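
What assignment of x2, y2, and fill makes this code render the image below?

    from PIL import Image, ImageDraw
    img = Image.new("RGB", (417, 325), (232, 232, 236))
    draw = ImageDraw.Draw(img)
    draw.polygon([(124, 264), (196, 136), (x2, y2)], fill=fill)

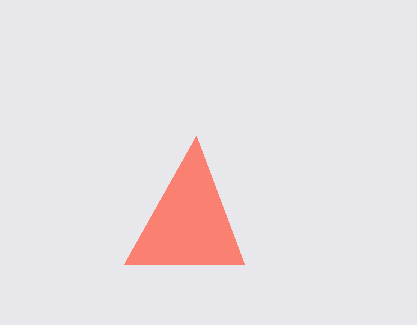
x2 = 244
y2 = 264
fill = 'salmon'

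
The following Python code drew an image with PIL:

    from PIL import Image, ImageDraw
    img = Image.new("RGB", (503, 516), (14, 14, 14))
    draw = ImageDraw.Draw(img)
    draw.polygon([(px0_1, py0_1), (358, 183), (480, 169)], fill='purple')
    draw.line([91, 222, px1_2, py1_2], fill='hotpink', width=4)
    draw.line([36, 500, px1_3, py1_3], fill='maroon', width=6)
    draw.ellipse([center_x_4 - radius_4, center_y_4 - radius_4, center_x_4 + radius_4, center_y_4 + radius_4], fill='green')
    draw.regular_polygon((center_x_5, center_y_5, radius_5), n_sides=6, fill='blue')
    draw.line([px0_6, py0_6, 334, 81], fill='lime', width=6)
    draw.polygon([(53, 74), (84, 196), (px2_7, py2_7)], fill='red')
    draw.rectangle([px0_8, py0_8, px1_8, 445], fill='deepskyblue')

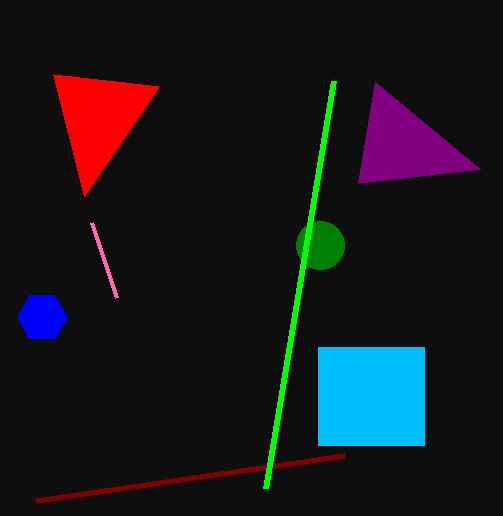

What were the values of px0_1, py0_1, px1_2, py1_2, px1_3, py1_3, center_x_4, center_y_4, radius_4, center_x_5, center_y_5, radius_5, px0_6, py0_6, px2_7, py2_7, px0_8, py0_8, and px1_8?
px0_1 = 375, py0_1 = 82, px1_2 = 116, py1_2 = 297, px1_3 = 344, py1_3 = 455, center_x_4 = 320, center_y_4 = 245, radius_4 = 24, center_x_5 = 42, center_y_5 = 317, radius_5 = 25, px0_6 = 266, py0_6 = 488, px2_7 = 159, py2_7 = 86, px0_8 = 318, py0_8 = 347, px1_8 = 424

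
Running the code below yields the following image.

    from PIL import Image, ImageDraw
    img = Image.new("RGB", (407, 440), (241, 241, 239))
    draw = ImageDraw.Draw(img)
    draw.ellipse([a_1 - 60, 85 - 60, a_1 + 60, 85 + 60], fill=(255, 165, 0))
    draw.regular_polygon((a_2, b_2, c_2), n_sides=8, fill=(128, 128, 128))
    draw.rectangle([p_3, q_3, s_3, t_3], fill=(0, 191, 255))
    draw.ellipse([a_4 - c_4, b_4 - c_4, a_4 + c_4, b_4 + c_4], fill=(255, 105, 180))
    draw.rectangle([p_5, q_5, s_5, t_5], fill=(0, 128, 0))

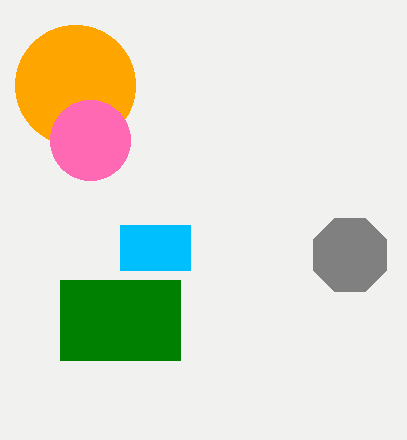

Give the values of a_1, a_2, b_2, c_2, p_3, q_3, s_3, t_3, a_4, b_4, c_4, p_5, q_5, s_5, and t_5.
a_1 = 75, a_2 = 350, b_2 = 255, c_2 = 40, p_3 = 120, q_3 = 225, s_3 = 190, t_3 = 270, a_4 = 90, b_4 = 140, c_4 = 40, p_5 = 60, q_5 = 280, s_5 = 180, t_5 = 360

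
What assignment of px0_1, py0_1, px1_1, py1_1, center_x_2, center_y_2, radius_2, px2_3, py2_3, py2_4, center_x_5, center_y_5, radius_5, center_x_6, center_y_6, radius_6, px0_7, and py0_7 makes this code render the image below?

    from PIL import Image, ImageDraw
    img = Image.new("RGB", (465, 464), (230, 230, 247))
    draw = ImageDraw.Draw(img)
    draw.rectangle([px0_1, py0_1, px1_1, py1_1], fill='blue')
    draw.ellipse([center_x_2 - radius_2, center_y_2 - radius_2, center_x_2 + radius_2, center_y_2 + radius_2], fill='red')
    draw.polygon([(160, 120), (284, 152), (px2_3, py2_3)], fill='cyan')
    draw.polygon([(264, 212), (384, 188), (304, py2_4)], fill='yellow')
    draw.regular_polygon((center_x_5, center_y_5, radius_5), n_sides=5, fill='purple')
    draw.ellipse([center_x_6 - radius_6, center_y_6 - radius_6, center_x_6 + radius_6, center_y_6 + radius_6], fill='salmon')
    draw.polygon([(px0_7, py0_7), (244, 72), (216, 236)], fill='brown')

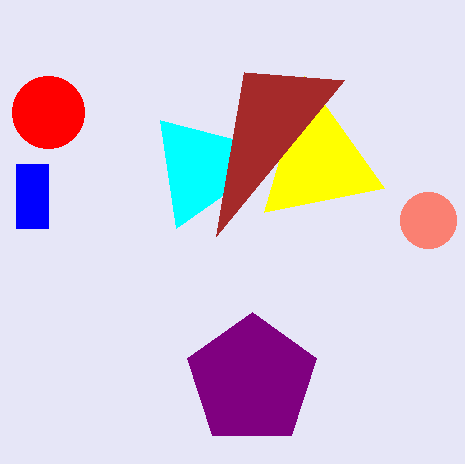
px0_1 = 16; py0_1 = 164; px1_1 = 48; py1_1 = 228; center_x_2 = 48; center_y_2 = 112; radius_2 = 36; px2_3 = 176; py2_3 = 228; py2_4 = 76; center_x_5 = 252; center_y_5 = 380; radius_5 = 68; center_x_6 = 428; center_y_6 = 220; radius_6 = 28; px0_7 = 344; py0_7 = 80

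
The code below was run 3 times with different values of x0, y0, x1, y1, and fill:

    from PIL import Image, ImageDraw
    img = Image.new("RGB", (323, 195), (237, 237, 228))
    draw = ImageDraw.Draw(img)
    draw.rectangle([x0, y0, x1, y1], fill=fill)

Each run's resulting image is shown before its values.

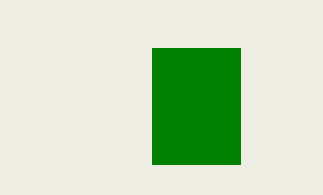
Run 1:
x0 = 152
y0 = 48
x1 = 240
y1 = 164
fill = 'green'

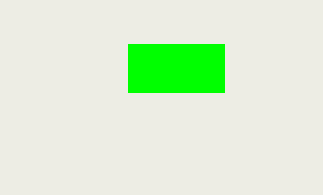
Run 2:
x0 = 128
y0 = 44
x1 = 224
y1 = 92
fill = 'lime'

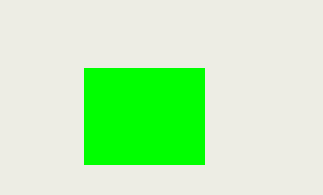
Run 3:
x0 = 84
y0 = 68
x1 = 204
y1 = 164
fill = 'lime'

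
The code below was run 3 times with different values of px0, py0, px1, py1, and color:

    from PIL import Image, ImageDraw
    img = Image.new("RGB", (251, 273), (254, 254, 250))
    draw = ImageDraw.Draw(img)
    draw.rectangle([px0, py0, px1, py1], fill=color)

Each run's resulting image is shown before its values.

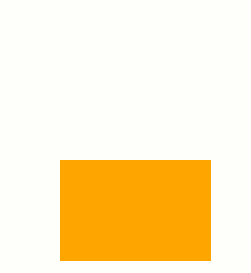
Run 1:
px0 = 60
py0 = 160
px1 = 210
py1 = 260
color = 'orange'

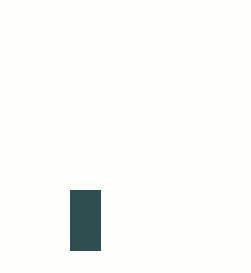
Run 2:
px0 = 70, py0 = 190, px1 = 100, py1 = 250, color = 'darkslategray'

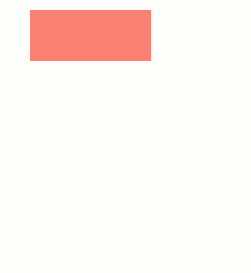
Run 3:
px0 = 30
py0 = 10
px1 = 150
py1 = 60
color = 'salmon'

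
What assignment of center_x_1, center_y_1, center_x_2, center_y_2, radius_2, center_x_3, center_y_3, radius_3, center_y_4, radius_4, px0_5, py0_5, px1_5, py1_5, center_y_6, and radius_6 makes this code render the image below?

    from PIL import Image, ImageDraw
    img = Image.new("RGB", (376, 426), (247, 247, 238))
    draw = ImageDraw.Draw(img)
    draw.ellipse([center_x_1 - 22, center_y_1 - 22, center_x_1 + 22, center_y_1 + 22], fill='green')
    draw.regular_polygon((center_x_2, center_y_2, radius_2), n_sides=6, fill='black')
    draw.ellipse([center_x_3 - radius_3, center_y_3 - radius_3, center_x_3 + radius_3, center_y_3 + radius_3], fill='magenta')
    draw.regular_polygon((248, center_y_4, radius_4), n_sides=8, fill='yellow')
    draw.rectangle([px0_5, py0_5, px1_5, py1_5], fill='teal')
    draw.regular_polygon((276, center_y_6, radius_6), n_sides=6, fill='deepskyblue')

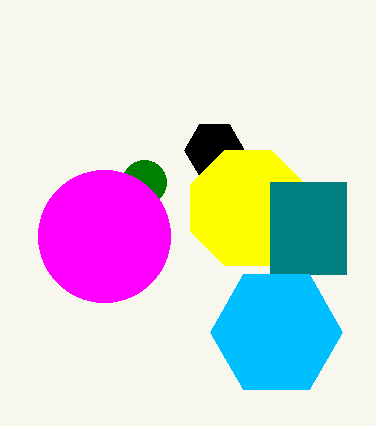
center_x_1 = 144; center_y_1 = 182; center_x_2 = 214; center_y_2 = 150; radius_2 = 30; center_x_3 = 104; center_y_3 = 236; radius_3 = 66; center_y_4 = 208; radius_4 = 62; px0_5 = 270; py0_5 = 182; px1_5 = 346; py1_5 = 274; center_y_6 = 332; radius_6 = 66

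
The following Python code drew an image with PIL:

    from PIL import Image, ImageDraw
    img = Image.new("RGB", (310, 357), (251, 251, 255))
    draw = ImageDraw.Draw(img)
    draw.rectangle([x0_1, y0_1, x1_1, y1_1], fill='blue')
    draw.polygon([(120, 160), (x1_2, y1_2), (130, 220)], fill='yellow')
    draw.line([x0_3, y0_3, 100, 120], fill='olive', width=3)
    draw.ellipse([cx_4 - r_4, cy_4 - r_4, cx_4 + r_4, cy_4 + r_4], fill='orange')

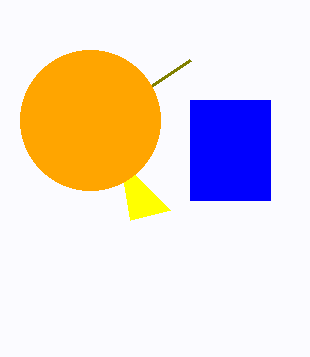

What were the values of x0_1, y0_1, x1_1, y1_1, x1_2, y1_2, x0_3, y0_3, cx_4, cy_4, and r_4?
x0_1 = 190; y0_1 = 100; x1_1 = 270; y1_1 = 200; x1_2 = 170; y1_2 = 210; x0_3 = 190; y0_3 = 60; cx_4 = 90; cy_4 = 120; r_4 = 70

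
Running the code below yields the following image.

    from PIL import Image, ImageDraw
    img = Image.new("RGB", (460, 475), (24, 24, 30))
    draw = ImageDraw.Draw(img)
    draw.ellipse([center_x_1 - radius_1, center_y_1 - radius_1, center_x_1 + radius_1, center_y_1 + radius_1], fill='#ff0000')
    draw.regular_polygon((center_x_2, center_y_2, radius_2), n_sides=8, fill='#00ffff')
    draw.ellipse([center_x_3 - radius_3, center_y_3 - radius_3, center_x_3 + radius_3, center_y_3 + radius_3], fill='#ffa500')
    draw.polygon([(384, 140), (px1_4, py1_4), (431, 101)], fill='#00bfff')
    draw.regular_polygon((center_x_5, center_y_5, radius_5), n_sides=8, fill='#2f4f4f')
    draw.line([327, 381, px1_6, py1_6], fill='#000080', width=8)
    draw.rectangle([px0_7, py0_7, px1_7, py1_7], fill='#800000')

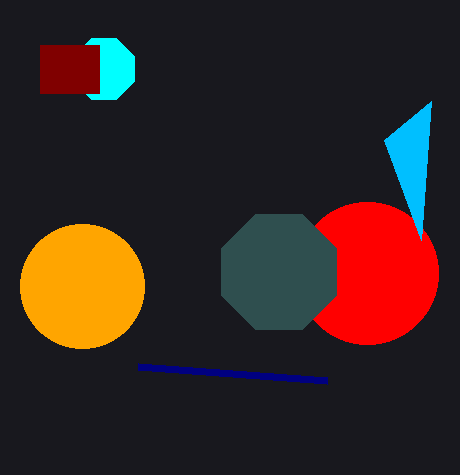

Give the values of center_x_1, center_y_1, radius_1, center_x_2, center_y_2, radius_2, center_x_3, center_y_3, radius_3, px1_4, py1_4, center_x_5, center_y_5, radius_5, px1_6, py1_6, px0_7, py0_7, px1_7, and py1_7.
center_x_1 = 367
center_y_1 = 273
radius_1 = 71
center_x_2 = 104
center_y_2 = 69
radius_2 = 33
center_x_3 = 82
center_y_3 = 286
radius_3 = 62
px1_4 = 421
py1_4 = 240
center_x_5 = 279
center_y_5 = 272
radius_5 = 62
px1_6 = 138
py1_6 = 367
px0_7 = 40
py0_7 = 45
px1_7 = 99
py1_7 = 93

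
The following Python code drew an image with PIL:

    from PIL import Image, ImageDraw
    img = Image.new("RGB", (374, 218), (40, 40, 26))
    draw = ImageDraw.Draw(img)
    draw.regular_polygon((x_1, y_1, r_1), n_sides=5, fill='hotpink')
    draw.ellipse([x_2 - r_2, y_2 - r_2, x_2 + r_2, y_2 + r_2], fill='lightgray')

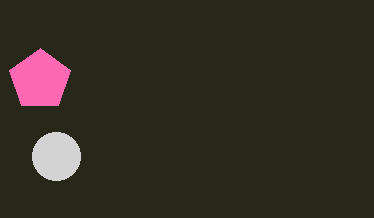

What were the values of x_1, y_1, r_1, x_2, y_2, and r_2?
x_1 = 40
y_1 = 80
r_1 = 32
x_2 = 56
y_2 = 156
r_2 = 24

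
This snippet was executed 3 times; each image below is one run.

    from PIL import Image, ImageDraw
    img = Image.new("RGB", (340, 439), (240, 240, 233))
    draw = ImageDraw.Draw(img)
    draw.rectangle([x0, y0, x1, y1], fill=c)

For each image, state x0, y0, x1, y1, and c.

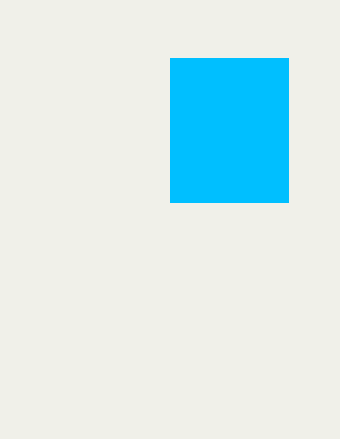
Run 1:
x0 = 170
y0 = 58
x1 = 288
y1 = 202
c = 'deepskyblue'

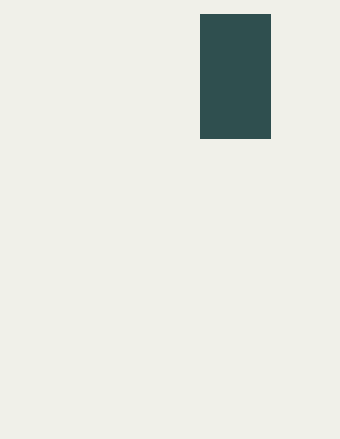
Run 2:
x0 = 200, y0 = 14, x1 = 270, y1 = 138, c = 'darkslategray'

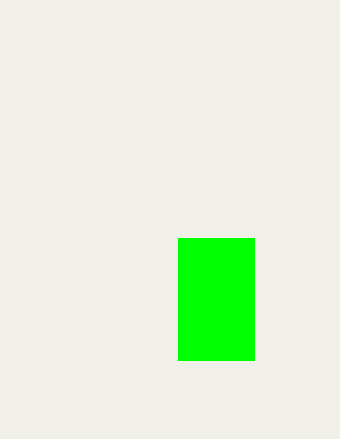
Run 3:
x0 = 178
y0 = 238
x1 = 254
y1 = 360
c = 'lime'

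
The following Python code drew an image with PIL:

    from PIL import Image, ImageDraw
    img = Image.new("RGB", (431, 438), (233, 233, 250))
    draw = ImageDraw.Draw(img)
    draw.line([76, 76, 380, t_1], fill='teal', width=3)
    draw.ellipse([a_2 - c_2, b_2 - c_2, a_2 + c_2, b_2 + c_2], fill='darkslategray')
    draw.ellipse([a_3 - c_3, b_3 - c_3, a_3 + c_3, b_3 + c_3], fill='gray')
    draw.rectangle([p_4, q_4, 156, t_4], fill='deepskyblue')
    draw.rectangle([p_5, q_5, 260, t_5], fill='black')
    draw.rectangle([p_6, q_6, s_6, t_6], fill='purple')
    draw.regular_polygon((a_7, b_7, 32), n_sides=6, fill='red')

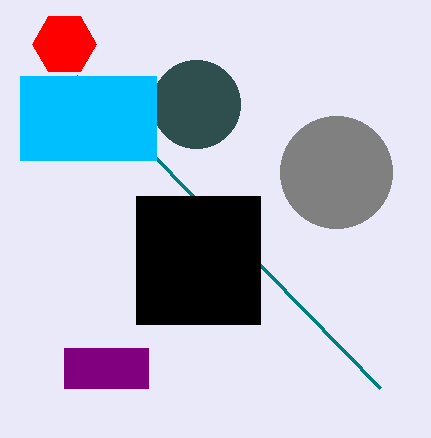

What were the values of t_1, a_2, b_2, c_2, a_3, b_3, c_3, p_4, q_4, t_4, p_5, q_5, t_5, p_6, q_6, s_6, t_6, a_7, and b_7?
t_1 = 388
a_2 = 196
b_2 = 104
c_2 = 44
a_3 = 336
b_3 = 172
c_3 = 56
p_4 = 20
q_4 = 76
t_4 = 160
p_5 = 136
q_5 = 196
t_5 = 324
p_6 = 64
q_6 = 348
s_6 = 148
t_6 = 388
a_7 = 64
b_7 = 44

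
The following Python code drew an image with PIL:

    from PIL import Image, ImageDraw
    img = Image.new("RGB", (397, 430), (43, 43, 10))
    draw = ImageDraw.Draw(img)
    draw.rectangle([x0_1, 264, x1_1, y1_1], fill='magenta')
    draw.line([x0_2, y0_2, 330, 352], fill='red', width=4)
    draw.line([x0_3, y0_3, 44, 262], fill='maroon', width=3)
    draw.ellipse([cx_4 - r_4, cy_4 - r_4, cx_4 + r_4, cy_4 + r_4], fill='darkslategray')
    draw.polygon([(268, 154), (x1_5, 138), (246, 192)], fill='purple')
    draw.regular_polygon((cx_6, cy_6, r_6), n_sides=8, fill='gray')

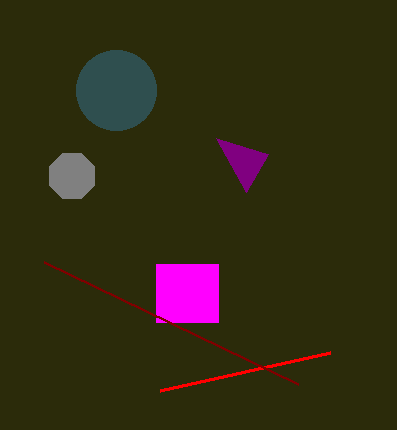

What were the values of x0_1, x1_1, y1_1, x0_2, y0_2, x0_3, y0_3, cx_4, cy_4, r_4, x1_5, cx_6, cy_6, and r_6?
x0_1 = 156; x1_1 = 218; y1_1 = 322; x0_2 = 160; y0_2 = 390; x0_3 = 298; y0_3 = 384; cx_4 = 116; cy_4 = 90; r_4 = 40; x1_5 = 216; cx_6 = 72; cy_6 = 176; r_6 = 24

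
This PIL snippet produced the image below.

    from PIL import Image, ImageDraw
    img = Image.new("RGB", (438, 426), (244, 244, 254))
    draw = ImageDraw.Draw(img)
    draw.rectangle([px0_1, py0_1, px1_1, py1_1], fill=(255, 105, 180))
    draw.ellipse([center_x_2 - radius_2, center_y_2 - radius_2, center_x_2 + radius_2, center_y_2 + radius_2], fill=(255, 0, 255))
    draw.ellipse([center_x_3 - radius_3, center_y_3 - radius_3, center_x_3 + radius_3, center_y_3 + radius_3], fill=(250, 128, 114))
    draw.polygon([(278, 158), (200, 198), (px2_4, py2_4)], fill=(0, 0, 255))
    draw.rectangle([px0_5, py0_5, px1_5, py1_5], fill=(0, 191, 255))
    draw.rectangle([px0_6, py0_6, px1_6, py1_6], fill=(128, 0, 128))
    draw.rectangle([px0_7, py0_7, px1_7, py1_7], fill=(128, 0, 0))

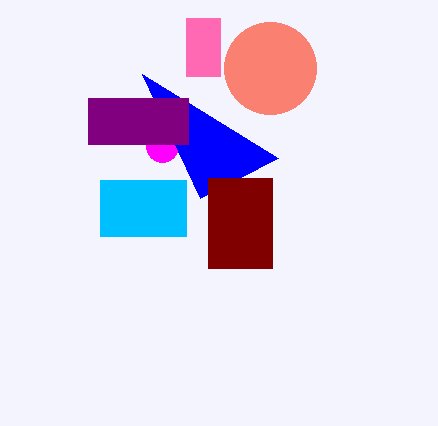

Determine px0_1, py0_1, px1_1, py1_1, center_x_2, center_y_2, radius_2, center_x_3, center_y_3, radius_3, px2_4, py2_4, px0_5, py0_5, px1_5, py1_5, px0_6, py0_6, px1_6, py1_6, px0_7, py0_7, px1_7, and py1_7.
px0_1 = 186, py0_1 = 18, px1_1 = 220, py1_1 = 76, center_x_2 = 162, center_y_2 = 146, radius_2 = 16, center_x_3 = 270, center_y_3 = 68, radius_3 = 46, px2_4 = 142, py2_4 = 74, px0_5 = 100, py0_5 = 180, px1_5 = 186, py1_5 = 236, px0_6 = 88, py0_6 = 98, px1_6 = 188, py1_6 = 144, px0_7 = 208, py0_7 = 178, px1_7 = 272, py1_7 = 268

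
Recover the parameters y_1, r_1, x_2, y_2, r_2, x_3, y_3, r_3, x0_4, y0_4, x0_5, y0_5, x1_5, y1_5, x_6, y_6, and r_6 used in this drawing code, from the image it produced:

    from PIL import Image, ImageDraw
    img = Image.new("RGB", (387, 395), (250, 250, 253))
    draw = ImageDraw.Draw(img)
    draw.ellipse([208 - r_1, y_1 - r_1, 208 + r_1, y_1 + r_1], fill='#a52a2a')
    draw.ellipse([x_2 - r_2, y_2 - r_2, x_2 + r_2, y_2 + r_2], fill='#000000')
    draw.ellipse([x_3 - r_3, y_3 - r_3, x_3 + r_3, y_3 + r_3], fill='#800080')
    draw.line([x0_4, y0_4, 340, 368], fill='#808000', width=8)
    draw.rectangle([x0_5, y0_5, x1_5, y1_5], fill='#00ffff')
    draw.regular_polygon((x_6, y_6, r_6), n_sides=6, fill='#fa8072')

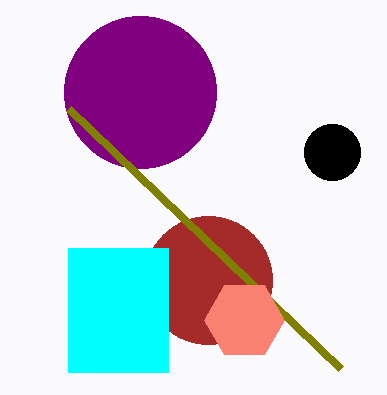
y_1 = 280
r_1 = 64
x_2 = 332
y_2 = 152
r_2 = 28
x_3 = 140
y_3 = 92
r_3 = 76
x0_4 = 68
y0_4 = 108
x0_5 = 68
y0_5 = 248
x1_5 = 168
y1_5 = 372
x_6 = 244
y_6 = 320
r_6 = 40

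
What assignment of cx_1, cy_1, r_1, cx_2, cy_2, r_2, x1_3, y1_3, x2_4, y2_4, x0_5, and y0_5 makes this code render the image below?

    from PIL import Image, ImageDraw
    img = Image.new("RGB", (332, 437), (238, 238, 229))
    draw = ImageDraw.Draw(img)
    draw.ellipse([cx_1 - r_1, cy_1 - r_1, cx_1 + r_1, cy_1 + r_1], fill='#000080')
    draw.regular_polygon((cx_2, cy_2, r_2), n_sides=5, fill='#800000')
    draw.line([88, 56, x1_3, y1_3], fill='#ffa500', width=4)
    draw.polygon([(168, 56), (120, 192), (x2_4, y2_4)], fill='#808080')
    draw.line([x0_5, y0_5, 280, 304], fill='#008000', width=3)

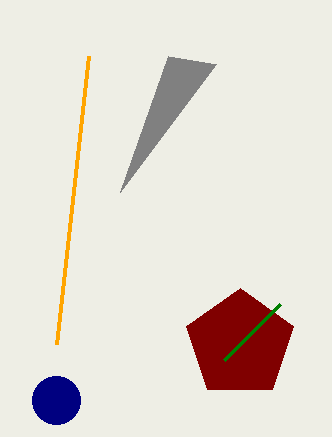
cx_1 = 56; cy_1 = 400; r_1 = 24; cx_2 = 240; cy_2 = 344; r_2 = 56; x1_3 = 56; y1_3 = 344; x2_4 = 216; y2_4 = 64; x0_5 = 224; y0_5 = 360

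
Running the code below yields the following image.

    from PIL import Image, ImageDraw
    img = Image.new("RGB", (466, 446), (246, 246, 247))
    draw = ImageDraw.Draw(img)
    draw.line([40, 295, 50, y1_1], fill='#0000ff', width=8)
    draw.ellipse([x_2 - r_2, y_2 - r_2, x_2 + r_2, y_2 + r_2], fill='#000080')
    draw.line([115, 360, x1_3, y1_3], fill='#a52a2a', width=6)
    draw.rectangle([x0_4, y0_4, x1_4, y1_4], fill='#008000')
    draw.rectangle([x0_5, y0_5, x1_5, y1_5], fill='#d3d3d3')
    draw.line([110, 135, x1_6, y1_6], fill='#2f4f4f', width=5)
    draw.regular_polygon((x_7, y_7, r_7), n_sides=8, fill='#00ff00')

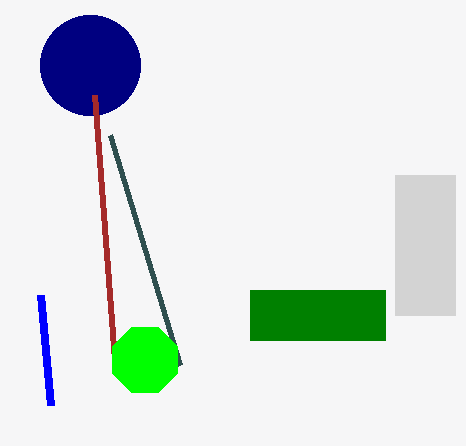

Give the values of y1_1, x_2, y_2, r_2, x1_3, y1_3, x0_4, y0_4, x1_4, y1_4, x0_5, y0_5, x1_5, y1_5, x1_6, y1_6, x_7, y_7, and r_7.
y1_1 = 405; x_2 = 90; y_2 = 65; r_2 = 50; x1_3 = 95; y1_3 = 95; x0_4 = 250; y0_4 = 290; x1_4 = 385; y1_4 = 340; x0_5 = 395; y0_5 = 175; x1_5 = 455; y1_5 = 315; x1_6 = 180; y1_6 = 365; x_7 = 145; y_7 = 360; r_7 = 35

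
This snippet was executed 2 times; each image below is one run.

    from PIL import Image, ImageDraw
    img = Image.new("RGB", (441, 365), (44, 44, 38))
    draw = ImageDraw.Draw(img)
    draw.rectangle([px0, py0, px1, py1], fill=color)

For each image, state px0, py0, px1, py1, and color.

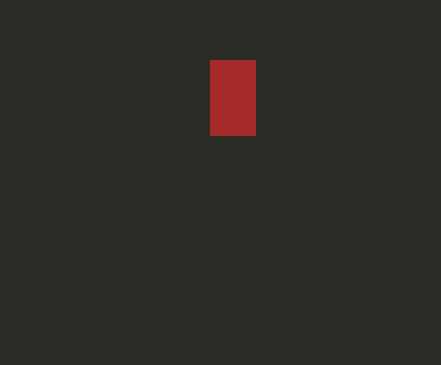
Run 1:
px0 = 210, py0 = 60, px1 = 255, py1 = 135, color = 'brown'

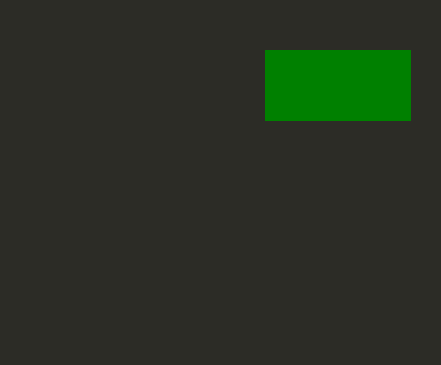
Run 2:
px0 = 265
py0 = 50
px1 = 410
py1 = 120
color = 'green'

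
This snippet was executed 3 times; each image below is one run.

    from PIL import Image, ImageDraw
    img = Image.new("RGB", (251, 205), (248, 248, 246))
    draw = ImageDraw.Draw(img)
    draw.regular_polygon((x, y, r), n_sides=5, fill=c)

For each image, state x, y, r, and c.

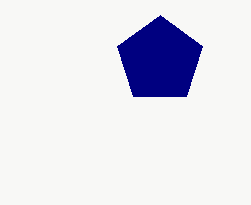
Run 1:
x = 160; y = 60; r = 45; c = 'navy'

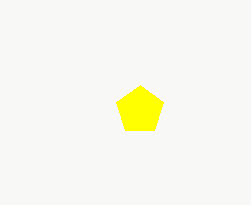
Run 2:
x = 140
y = 110
r = 25
c = 'yellow'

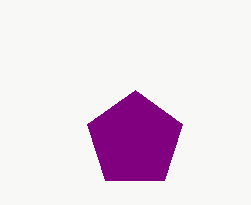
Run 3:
x = 135; y = 140; r = 50; c = 'purple'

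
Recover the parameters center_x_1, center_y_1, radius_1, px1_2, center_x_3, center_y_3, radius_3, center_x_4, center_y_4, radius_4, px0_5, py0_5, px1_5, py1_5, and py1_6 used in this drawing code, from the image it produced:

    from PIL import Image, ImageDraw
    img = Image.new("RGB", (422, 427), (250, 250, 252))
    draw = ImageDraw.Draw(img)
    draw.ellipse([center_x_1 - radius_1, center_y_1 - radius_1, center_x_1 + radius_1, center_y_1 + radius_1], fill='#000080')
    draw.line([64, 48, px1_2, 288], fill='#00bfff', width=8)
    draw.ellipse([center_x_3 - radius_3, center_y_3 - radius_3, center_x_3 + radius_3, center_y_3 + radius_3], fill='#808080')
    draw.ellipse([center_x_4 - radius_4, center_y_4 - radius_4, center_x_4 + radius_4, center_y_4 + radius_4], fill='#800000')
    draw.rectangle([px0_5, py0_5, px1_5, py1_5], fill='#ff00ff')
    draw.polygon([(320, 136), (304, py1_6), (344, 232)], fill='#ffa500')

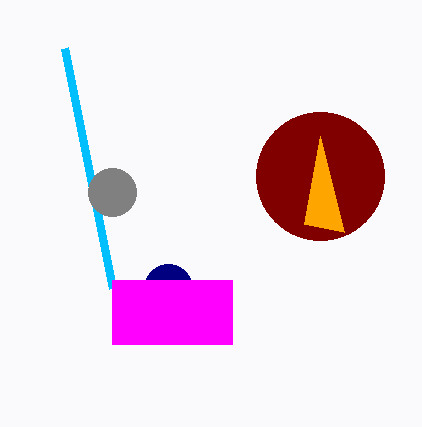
center_x_1 = 168
center_y_1 = 288
radius_1 = 24
px1_2 = 112
center_x_3 = 112
center_y_3 = 192
radius_3 = 24
center_x_4 = 320
center_y_4 = 176
radius_4 = 64
px0_5 = 112
py0_5 = 280
px1_5 = 232
py1_5 = 344
py1_6 = 224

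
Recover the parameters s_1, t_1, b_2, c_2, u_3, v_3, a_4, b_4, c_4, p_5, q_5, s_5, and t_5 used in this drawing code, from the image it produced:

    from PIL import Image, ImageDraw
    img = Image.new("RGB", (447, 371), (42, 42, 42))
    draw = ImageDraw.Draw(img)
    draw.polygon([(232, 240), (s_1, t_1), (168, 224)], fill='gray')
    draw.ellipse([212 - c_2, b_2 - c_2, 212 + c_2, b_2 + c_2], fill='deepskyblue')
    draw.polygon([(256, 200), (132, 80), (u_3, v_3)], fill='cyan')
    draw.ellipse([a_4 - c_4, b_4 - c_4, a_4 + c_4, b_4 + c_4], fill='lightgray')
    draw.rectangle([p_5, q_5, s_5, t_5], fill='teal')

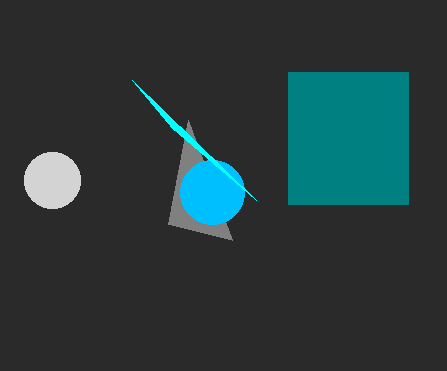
s_1 = 188, t_1 = 120, b_2 = 192, c_2 = 32, u_3 = 172, v_3 = 128, a_4 = 52, b_4 = 180, c_4 = 28, p_5 = 288, q_5 = 72, s_5 = 408, t_5 = 204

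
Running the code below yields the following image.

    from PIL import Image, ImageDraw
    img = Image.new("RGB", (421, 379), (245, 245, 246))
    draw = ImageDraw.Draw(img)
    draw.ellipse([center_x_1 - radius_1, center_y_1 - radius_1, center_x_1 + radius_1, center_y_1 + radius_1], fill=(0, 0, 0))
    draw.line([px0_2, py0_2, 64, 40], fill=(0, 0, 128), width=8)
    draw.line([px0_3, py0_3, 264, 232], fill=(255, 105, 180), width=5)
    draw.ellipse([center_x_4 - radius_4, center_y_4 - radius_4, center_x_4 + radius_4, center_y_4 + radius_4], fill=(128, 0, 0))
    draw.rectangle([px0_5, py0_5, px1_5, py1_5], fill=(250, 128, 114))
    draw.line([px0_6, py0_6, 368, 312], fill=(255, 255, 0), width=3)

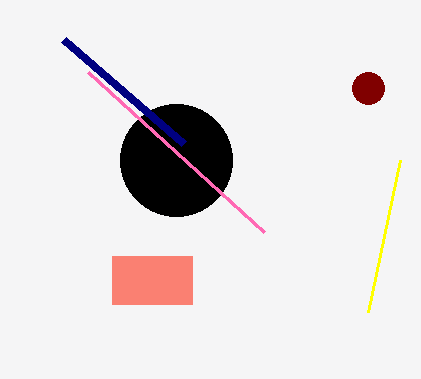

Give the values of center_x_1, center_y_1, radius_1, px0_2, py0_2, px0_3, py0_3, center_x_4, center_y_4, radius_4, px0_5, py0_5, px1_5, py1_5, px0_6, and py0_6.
center_x_1 = 176; center_y_1 = 160; radius_1 = 56; px0_2 = 184; py0_2 = 144; px0_3 = 88; py0_3 = 72; center_x_4 = 368; center_y_4 = 88; radius_4 = 16; px0_5 = 112; py0_5 = 256; px1_5 = 192; py1_5 = 304; px0_6 = 400; py0_6 = 160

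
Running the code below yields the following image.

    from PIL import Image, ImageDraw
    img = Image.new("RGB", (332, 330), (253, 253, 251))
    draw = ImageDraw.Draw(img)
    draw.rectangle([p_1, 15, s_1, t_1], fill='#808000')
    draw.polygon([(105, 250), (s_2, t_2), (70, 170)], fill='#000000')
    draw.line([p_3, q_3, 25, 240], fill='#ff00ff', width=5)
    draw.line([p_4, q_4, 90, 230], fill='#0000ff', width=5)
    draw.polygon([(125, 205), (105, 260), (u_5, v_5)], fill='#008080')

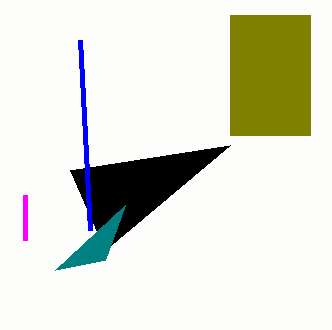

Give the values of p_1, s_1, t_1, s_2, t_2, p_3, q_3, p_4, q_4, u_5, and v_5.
p_1 = 230
s_1 = 310
t_1 = 135
s_2 = 230
t_2 = 145
p_3 = 25
q_3 = 195
p_4 = 80
q_4 = 40
u_5 = 55
v_5 = 270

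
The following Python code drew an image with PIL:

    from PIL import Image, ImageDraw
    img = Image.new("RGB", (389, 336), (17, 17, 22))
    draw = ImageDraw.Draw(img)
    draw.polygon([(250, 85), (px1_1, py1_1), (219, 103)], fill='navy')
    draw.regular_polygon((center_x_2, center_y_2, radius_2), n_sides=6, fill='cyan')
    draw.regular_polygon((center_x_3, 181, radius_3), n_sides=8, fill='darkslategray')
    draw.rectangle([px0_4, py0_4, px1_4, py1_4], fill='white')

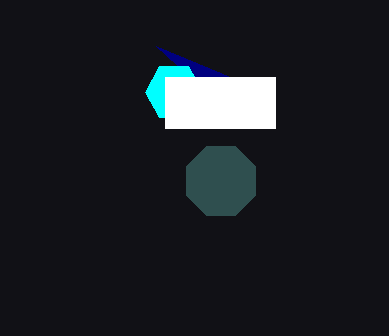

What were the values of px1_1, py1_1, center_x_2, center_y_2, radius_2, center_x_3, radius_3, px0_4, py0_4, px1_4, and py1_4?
px1_1 = 156
py1_1 = 46
center_x_2 = 174
center_y_2 = 92
radius_2 = 29
center_x_3 = 221
radius_3 = 37
px0_4 = 165
py0_4 = 77
px1_4 = 275
py1_4 = 128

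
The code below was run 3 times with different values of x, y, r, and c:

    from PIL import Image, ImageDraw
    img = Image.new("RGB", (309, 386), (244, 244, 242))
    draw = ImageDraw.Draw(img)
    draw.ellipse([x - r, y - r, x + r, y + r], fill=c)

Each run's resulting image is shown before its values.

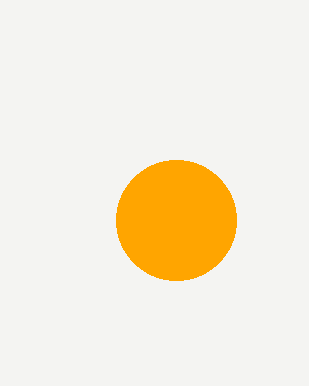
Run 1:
x = 176
y = 220
r = 60
c = 'orange'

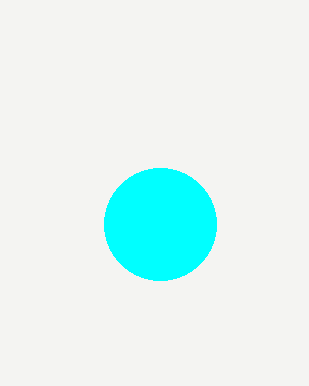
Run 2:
x = 160; y = 224; r = 56; c = 'cyan'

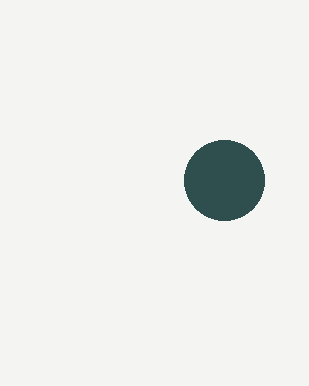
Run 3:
x = 224, y = 180, r = 40, c = 'darkslategray'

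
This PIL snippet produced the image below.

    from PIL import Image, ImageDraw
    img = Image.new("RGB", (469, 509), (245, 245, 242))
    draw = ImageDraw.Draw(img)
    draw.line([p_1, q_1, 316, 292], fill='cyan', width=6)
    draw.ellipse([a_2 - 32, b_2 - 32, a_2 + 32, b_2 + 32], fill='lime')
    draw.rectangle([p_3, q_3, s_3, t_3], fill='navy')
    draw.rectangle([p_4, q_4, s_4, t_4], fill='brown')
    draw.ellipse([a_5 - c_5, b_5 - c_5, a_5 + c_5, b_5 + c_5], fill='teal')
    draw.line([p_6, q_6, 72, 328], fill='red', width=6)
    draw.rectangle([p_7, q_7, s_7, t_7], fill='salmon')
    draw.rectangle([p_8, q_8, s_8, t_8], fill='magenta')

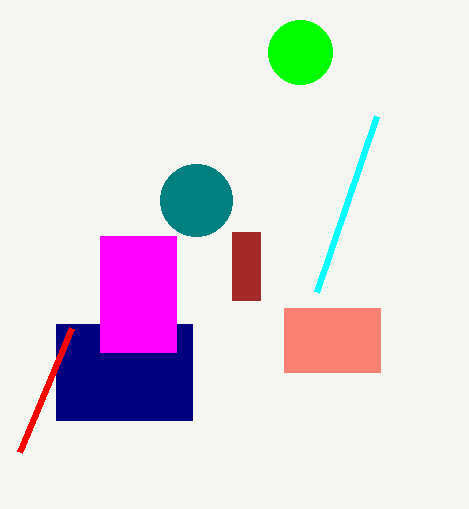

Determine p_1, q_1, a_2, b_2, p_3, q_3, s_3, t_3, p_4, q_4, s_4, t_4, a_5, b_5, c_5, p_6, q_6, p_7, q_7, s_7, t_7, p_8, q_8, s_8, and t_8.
p_1 = 376; q_1 = 116; a_2 = 300; b_2 = 52; p_3 = 56; q_3 = 324; s_3 = 192; t_3 = 420; p_4 = 232; q_4 = 232; s_4 = 260; t_4 = 300; a_5 = 196; b_5 = 200; c_5 = 36; p_6 = 20; q_6 = 452; p_7 = 284; q_7 = 308; s_7 = 380; t_7 = 372; p_8 = 100; q_8 = 236; s_8 = 176; t_8 = 352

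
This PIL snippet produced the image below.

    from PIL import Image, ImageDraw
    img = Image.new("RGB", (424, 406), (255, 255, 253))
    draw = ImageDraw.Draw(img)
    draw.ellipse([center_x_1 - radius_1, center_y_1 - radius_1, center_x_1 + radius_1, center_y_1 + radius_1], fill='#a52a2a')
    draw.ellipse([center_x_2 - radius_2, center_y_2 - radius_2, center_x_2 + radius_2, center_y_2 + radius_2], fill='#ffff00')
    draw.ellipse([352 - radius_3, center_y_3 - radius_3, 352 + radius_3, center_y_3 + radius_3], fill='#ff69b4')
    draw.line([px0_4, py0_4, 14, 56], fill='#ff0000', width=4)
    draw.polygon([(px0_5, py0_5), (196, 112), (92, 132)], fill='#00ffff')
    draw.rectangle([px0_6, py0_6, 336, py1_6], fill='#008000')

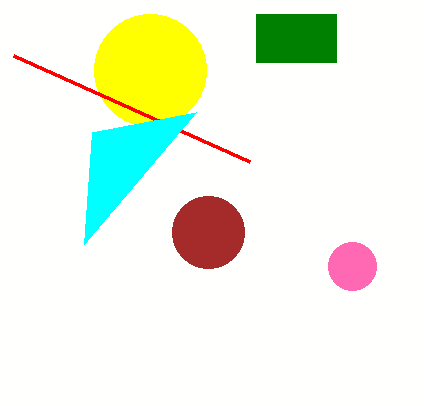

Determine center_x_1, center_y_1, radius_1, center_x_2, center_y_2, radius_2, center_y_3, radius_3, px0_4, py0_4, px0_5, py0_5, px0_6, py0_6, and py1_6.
center_x_1 = 208; center_y_1 = 232; radius_1 = 36; center_x_2 = 150; center_y_2 = 70; radius_2 = 56; center_y_3 = 266; radius_3 = 24; px0_4 = 250; py0_4 = 162; px0_5 = 84; py0_5 = 244; px0_6 = 256; py0_6 = 14; py1_6 = 62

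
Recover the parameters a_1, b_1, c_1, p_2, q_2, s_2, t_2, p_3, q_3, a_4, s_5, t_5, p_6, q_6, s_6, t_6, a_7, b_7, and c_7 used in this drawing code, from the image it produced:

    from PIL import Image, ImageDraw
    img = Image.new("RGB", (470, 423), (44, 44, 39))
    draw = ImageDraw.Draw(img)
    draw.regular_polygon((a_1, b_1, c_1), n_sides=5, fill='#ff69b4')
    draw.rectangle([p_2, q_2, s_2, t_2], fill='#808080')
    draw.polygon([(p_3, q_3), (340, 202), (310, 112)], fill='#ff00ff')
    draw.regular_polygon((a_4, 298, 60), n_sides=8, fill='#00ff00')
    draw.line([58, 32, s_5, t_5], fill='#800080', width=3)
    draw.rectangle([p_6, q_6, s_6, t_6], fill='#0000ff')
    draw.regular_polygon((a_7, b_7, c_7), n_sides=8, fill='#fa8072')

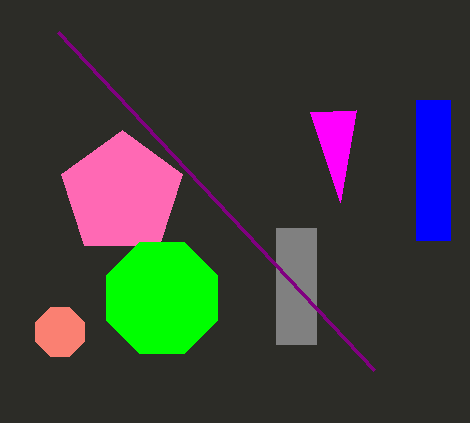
a_1 = 122
b_1 = 194
c_1 = 64
p_2 = 276
q_2 = 228
s_2 = 316
t_2 = 344
p_3 = 356
q_3 = 110
a_4 = 162
s_5 = 374
t_5 = 370
p_6 = 416
q_6 = 100
s_6 = 450
t_6 = 240
a_7 = 60
b_7 = 332
c_7 = 26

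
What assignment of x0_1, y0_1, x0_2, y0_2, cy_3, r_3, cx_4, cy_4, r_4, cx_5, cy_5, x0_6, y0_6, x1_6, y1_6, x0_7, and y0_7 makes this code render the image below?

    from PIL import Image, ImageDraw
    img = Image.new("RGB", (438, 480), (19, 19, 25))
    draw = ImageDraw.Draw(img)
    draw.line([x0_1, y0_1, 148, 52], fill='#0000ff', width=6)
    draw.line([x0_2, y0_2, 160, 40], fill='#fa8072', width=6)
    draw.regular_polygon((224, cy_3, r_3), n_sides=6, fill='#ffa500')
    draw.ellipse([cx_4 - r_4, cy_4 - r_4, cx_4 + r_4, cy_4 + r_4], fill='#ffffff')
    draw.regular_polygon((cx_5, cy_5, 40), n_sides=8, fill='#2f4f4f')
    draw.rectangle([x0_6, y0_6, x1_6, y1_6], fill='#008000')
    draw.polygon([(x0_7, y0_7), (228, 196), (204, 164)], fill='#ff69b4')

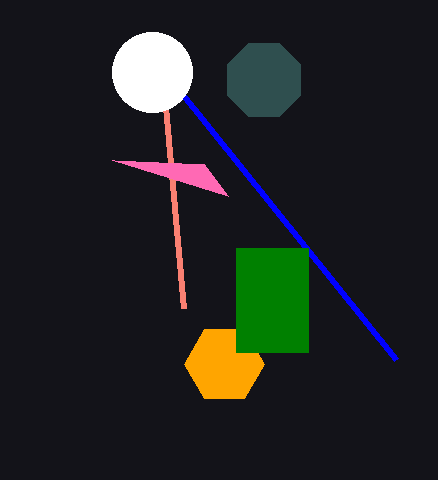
x0_1 = 396, y0_1 = 360, x0_2 = 184, y0_2 = 308, cy_3 = 364, r_3 = 40, cx_4 = 152, cy_4 = 72, r_4 = 40, cx_5 = 264, cy_5 = 80, x0_6 = 236, y0_6 = 248, x1_6 = 308, y1_6 = 352, x0_7 = 112, y0_7 = 160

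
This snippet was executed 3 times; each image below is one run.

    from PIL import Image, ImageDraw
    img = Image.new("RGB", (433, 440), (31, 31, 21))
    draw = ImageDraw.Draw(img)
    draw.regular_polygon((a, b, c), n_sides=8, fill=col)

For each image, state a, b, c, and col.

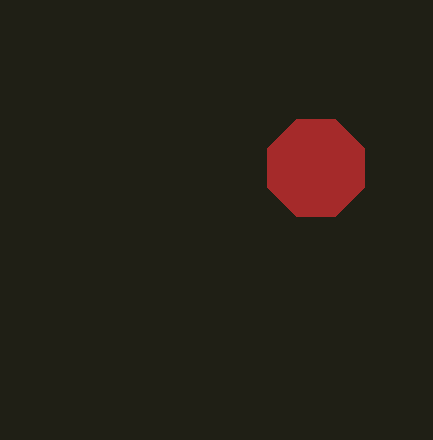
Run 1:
a = 316
b = 168
c = 52
col = 'brown'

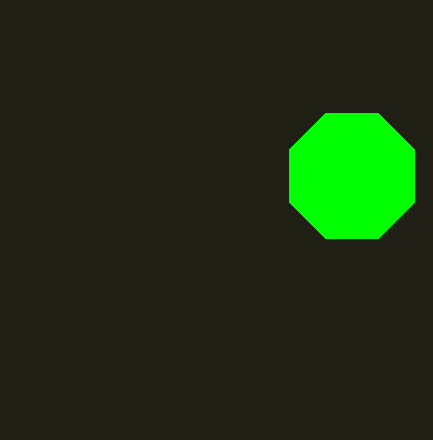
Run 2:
a = 352, b = 176, c = 68, col = 'lime'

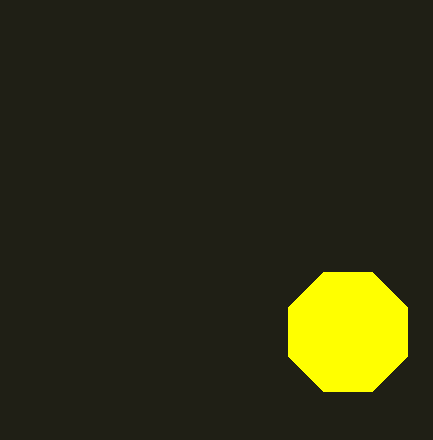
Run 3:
a = 348; b = 332; c = 64; col = 'yellow'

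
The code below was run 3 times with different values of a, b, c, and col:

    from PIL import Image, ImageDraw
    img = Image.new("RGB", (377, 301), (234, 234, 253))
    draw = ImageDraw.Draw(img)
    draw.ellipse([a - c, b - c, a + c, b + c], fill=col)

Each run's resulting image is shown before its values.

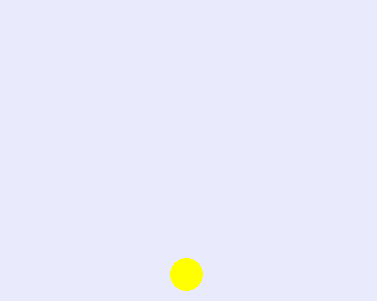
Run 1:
a = 186
b = 274
c = 16
col = 'yellow'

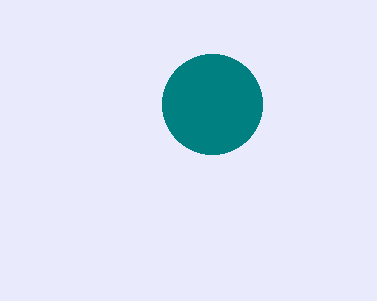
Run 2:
a = 212
b = 104
c = 50
col = 'teal'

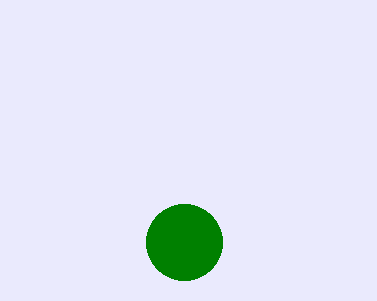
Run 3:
a = 184
b = 242
c = 38
col = 'green'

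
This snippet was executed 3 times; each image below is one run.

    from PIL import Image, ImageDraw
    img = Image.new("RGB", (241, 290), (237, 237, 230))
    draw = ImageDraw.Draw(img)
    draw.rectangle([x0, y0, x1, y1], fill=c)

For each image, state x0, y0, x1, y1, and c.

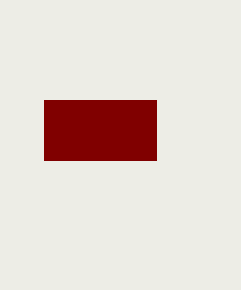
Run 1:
x0 = 44, y0 = 100, x1 = 156, y1 = 160, c = 'maroon'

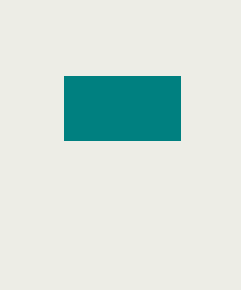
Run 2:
x0 = 64, y0 = 76, x1 = 180, y1 = 140, c = 'teal'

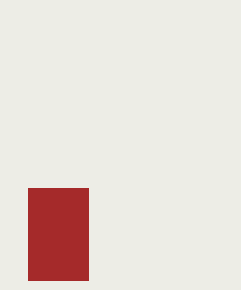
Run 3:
x0 = 28, y0 = 188, x1 = 88, y1 = 280, c = 'brown'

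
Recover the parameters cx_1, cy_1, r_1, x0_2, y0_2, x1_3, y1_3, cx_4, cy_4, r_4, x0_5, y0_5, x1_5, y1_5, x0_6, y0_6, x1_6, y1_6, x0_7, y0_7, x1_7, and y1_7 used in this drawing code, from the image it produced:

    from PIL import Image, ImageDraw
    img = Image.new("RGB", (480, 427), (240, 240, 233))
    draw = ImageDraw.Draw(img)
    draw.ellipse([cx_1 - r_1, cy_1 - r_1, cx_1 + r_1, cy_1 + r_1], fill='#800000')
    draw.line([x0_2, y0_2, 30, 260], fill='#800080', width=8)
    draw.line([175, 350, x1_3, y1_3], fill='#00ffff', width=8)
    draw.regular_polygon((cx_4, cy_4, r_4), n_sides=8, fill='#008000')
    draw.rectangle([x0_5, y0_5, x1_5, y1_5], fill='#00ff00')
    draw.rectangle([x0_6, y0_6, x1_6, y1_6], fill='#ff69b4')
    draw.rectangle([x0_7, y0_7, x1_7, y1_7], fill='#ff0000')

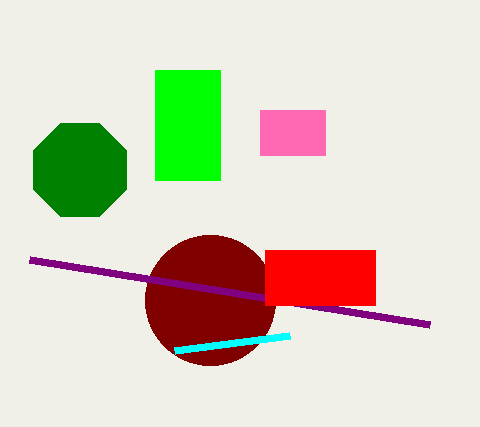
cx_1 = 210
cy_1 = 300
r_1 = 65
x0_2 = 430
y0_2 = 325
x1_3 = 290
y1_3 = 335
cx_4 = 80
cy_4 = 170
r_4 = 50
x0_5 = 155
y0_5 = 70
x1_5 = 220
y1_5 = 180
x0_6 = 260
y0_6 = 110
x1_6 = 325
y1_6 = 155
x0_7 = 265
y0_7 = 250
x1_7 = 375
y1_7 = 305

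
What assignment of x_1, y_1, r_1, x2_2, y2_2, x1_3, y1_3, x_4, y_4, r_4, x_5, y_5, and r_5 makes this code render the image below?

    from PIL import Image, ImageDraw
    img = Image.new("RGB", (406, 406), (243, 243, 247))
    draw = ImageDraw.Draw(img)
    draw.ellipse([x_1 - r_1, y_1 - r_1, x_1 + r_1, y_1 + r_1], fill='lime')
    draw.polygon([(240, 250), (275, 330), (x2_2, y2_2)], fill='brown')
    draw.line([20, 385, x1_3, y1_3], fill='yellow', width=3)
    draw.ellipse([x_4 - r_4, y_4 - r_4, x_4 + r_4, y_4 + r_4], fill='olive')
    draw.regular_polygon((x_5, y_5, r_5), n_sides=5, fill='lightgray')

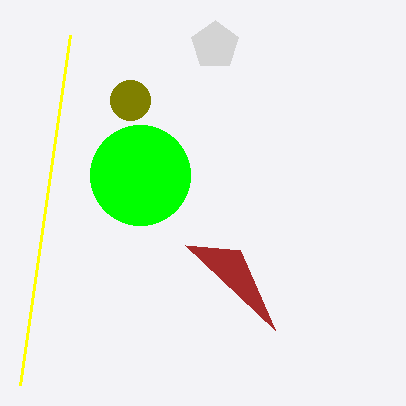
x_1 = 140; y_1 = 175; r_1 = 50; x2_2 = 185; y2_2 = 245; x1_3 = 70; y1_3 = 35; x_4 = 130; y_4 = 100; r_4 = 20; x_5 = 215; y_5 = 45; r_5 = 25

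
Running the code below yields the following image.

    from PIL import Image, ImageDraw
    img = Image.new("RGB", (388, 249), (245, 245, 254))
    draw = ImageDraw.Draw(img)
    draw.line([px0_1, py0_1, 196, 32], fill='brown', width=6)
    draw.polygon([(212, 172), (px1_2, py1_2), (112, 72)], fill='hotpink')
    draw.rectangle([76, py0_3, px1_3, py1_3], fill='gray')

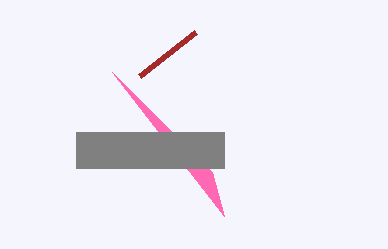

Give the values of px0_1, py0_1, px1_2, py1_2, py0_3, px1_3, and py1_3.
px0_1 = 140; py0_1 = 76; px1_2 = 224; py1_2 = 216; py0_3 = 132; px1_3 = 224; py1_3 = 168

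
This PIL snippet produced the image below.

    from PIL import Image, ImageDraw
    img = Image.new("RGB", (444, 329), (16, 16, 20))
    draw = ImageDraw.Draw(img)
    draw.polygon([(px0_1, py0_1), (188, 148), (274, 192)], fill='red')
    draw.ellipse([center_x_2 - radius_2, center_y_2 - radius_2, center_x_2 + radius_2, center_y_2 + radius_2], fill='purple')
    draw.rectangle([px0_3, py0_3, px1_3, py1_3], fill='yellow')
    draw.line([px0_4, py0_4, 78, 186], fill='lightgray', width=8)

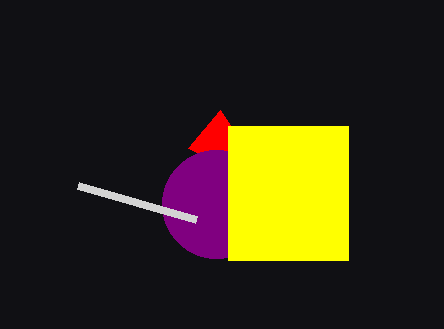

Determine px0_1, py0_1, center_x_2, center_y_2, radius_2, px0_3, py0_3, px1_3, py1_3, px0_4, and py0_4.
px0_1 = 220, py0_1 = 110, center_x_2 = 216, center_y_2 = 204, radius_2 = 54, px0_3 = 228, py0_3 = 126, px1_3 = 348, py1_3 = 260, px0_4 = 196, py0_4 = 220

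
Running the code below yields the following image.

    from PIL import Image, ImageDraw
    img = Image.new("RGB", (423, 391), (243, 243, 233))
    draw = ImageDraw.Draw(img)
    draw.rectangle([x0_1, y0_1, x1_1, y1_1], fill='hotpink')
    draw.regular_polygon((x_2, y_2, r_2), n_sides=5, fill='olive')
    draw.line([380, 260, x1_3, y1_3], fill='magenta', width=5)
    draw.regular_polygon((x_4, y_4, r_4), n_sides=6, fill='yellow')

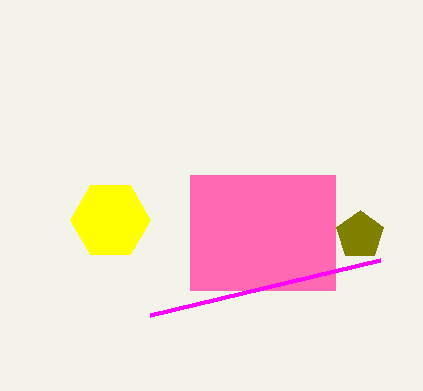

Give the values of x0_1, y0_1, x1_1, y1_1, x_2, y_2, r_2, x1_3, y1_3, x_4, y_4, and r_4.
x0_1 = 190, y0_1 = 175, x1_1 = 335, y1_1 = 290, x_2 = 360, y_2 = 235, r_2 = 25, x1_3 = 150, y1_3 = 315, x_4 = 110, y_4 = 220, r_4 = 40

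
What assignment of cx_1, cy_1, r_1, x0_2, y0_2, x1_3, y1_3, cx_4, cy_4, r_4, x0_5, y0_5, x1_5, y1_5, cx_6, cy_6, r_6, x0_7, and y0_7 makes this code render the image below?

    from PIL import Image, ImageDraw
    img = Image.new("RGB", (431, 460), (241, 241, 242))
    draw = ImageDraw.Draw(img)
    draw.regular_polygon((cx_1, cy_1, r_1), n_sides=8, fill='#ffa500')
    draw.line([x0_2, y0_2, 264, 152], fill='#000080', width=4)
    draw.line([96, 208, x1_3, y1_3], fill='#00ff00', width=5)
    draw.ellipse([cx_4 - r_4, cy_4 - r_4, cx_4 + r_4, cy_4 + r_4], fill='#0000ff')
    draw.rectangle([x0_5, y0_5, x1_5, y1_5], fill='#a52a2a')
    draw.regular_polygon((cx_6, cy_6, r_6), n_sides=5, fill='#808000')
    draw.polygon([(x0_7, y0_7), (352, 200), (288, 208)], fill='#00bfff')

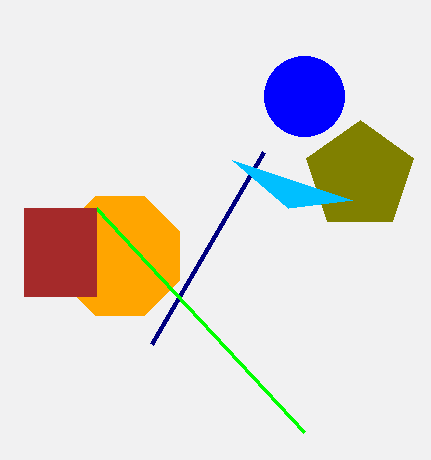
cx_1 = 120, cy_1 = 256, r_1 = 64, x0_2 = 152, y0_2 = 344, x1_3 = 304, y1_3 = 432, cx_4 = 304, cy_4 = 96, r_4 = 40, x0_5 = 24, y0_5 = 208, x1_5 = 96, y1_5 = 296, cx_6 = 360, cy_6 = 176, r_6 = 56, x0_7 = 232, y0_7 = 160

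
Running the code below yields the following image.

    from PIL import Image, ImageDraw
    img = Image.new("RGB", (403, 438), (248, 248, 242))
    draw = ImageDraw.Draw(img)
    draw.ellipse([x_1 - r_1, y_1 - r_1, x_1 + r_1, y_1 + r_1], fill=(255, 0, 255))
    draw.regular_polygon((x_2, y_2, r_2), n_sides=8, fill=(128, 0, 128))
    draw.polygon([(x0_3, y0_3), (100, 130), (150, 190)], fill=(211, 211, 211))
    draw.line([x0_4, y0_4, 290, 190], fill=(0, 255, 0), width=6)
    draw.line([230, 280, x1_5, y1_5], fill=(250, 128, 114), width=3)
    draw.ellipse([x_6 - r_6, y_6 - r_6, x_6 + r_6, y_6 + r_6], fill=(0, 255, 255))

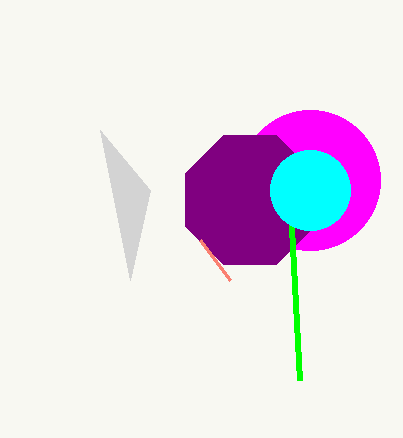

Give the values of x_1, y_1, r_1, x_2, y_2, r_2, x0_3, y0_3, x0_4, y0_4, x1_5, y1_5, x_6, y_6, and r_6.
x_1 = 310; y_1 = 180; r_1 = 70; x_2 = 250; y_2 = 200; r_2 = 70; x0_3 = 130; y0_3 = 280; x0_4 = 300; y0_4 = 380; x1_5 = 200; y1_5 = 240; x_6 = 310; y_6 = 190; r_6 = 40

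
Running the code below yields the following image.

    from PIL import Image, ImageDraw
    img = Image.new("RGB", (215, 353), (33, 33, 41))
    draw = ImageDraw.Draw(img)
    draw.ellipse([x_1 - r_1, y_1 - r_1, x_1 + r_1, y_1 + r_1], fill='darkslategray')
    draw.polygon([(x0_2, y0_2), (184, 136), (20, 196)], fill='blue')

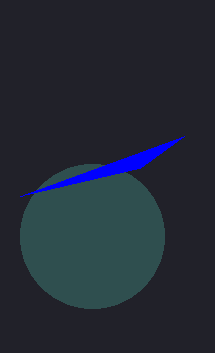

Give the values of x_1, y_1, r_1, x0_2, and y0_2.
x_1 = 92
y_1 = 236
r_1 = 72
x0_2 = 140
y0_2 = 168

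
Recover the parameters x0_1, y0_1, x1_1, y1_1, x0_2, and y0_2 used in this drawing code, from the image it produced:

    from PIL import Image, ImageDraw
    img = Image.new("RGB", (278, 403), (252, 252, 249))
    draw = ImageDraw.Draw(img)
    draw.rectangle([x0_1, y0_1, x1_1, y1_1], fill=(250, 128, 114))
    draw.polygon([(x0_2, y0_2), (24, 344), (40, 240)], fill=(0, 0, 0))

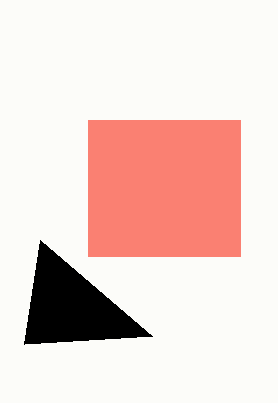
x0_1 = 88
y0_1 = 120
x1_1 = 240
y1_1 = 256
x0_2 = 152
y0_2 = 336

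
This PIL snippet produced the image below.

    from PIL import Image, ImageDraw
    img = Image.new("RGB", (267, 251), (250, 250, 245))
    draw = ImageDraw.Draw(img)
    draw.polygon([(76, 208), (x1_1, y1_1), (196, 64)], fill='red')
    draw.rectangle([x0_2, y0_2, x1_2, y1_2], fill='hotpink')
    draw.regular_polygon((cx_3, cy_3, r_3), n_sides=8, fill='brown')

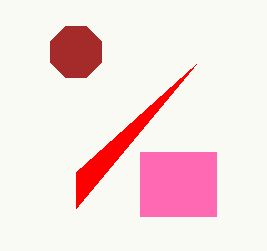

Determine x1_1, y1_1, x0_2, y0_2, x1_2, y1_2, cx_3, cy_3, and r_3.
x1_1 = 76; y1_1 = 172; x0_2 = 140; y0_2 = 152; x1_2 = 216; y1_2 = 216; cx_3 = 76; cy_3 = 52; r_3 = 28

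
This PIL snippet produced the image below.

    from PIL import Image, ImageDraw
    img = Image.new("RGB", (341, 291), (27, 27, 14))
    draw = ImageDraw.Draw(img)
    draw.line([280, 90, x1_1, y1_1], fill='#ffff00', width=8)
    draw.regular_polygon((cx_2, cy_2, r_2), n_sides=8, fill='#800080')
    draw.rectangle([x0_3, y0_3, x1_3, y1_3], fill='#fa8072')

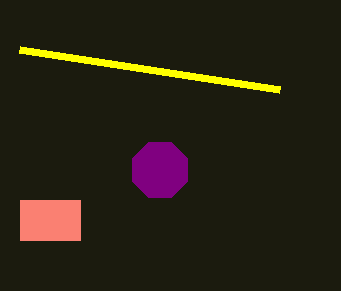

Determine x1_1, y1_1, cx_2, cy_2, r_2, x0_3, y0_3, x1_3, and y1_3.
x1_1 = 20, y1_1 = 50, cx_2 = 160, cy_2 = 170, r_2 = 30, x0_3 = 20, y0_3 = 200, x1_3 = 80, y1_3 = 240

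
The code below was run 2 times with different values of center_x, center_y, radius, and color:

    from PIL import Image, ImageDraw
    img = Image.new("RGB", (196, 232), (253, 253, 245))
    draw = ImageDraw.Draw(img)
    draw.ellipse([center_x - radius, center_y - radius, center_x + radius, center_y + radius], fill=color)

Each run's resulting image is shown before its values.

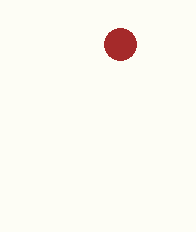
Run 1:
center_x = 120; center_y = 44; radius = 16; color = 'brown'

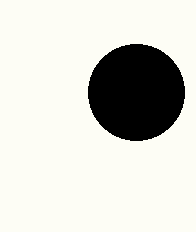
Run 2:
center_x = 136
center_y = 92
radius = 48
color = 'black'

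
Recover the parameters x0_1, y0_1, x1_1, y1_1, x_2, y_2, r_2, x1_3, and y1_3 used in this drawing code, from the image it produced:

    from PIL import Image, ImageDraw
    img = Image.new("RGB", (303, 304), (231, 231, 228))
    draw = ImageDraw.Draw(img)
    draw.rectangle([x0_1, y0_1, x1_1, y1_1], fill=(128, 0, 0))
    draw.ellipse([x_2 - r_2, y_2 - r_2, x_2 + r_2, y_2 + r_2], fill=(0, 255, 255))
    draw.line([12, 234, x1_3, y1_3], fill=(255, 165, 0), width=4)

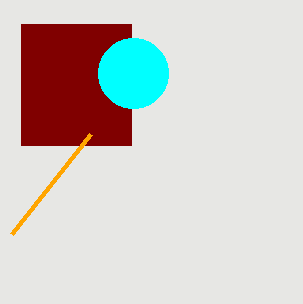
x0_1 = 21; y0_1 = 24; x1_1 = 131; y1_1 = 145; x_2 = 133; y_2 = 73; r_2 = 35; x1_3 = 91; y1_3 = 134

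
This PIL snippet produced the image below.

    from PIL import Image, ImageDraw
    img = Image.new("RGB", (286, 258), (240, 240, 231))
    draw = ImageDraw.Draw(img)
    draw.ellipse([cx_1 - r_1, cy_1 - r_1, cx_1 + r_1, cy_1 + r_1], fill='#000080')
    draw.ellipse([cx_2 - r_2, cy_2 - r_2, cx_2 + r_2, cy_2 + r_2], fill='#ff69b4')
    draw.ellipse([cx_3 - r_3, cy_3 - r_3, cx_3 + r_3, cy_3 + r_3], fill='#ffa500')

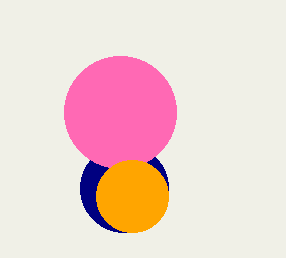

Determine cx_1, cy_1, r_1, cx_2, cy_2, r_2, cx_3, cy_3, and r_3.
cx_1 = 124, cy_1 = 188, r_1 = 44, cx_2 = 120, cy_2 = 112, r_2 = 56, cx_3 = 132, cy_3 = 196, r_3 = 36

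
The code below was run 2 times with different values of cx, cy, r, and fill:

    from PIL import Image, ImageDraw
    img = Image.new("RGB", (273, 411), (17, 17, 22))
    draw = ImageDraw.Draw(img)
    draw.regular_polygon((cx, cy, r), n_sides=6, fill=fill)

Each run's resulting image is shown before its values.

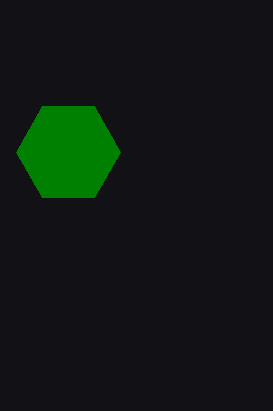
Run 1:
cx = 68, cy = 152, r = 52, fill = 'green'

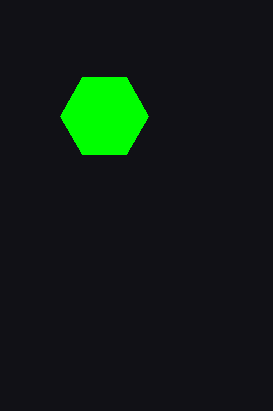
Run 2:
cx = 104; cy = 116; r = 44; fill = 'lime'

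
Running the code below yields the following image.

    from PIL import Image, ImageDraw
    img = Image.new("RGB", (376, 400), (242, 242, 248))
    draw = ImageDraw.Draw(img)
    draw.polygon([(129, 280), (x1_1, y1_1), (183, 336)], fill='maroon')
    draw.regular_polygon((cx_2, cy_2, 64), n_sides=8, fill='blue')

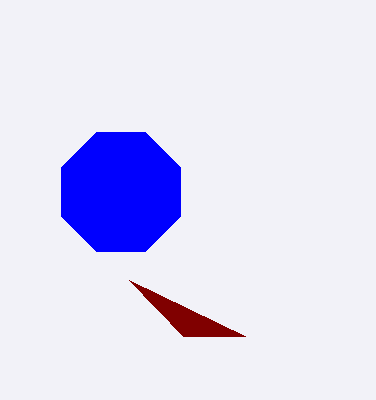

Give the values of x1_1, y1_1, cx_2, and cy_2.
x1_1 = 245; y1_1 = 336; cx_2 = 121; cy_2 = 192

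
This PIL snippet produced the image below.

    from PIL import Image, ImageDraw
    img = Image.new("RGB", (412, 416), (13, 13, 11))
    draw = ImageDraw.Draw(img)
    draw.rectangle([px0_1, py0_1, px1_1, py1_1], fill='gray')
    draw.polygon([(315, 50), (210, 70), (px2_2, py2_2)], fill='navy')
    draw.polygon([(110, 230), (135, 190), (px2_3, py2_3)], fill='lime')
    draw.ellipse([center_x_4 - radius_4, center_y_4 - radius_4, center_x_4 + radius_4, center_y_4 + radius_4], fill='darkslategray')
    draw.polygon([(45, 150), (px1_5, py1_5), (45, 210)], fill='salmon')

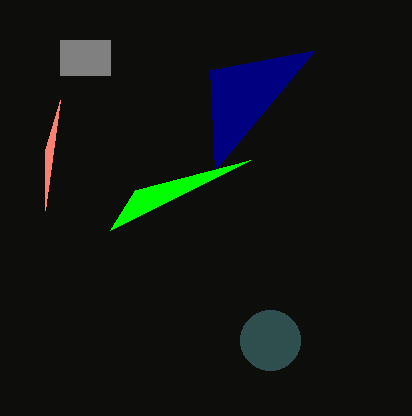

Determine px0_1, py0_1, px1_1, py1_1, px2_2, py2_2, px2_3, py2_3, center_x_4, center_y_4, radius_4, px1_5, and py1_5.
px0_1 = 60; py0_1 = 40; px1_1 = 110; py1_1 = 75; px2_2 = 215; py2_2 = 170; px2_3 = 250; py2_3 = 160; center_x_4 = 270; center_y_4 = 340; radius_4 = 30; px1_5 = 60; py1_5 = 100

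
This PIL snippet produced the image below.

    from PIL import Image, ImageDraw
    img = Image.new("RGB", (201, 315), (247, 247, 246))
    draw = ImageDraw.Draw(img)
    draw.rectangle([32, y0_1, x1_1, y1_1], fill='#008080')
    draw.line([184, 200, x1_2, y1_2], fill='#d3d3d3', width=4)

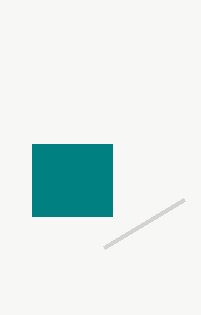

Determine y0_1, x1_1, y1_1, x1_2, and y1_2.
y0_1 = 144; x1_1 = 112; y1_1 = 216; x1_2 = 104; y1_2 = 248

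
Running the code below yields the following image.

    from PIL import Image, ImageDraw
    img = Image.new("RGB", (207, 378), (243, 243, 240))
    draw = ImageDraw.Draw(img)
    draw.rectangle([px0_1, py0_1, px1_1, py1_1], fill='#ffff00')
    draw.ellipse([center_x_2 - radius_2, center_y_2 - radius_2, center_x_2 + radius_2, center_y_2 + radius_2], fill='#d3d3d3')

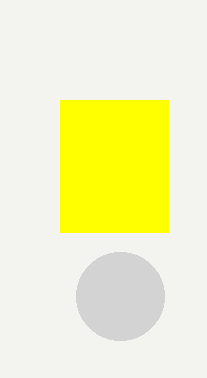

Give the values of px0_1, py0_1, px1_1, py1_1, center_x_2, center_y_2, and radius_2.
px0_1 = 60; py0_1 = 100; px1_1 = 168; py1_1 = 232; center_x_2 = 120; center_y_2 = 296; radius_2 = 44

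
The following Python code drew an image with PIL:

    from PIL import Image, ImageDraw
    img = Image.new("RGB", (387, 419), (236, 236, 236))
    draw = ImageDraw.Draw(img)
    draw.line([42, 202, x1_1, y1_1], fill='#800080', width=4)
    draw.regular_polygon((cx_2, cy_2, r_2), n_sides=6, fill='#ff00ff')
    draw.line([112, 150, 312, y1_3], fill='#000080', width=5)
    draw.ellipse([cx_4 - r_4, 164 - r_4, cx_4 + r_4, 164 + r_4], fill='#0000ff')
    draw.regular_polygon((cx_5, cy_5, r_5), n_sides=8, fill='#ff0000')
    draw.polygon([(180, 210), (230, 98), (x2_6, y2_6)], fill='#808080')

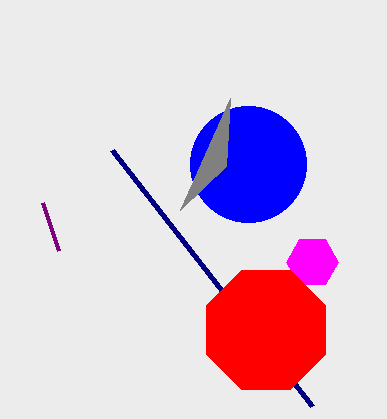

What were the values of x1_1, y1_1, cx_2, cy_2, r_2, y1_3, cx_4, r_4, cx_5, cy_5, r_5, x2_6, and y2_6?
x1_1 = 58, y1_1 = 250, cx_2 = 312, cy_2 = 262, r_2 = 26, y1_3 = 406, cx_4 = 248, r_4 = 58, cx_5 = 266, cy_5 = 330, r_5 = 64, x2_6 = 226, y2_6 = 166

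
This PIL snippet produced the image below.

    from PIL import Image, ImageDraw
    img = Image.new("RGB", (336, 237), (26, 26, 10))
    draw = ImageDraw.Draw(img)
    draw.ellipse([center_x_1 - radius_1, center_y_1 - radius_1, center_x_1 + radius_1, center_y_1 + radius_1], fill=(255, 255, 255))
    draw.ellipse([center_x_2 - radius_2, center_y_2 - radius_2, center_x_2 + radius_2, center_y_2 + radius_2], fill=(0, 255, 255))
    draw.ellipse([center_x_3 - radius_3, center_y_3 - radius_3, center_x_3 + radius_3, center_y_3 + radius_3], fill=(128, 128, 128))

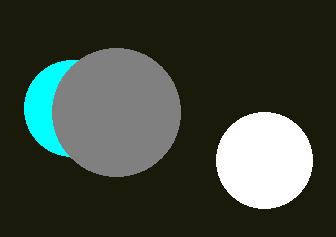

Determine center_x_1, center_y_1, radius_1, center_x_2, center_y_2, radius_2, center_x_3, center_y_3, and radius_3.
center_x_1 = 264, center_y_1 = 160, radius_1 = 48, center_x_2 = 72, center_y_2 = 108, radius_2 = 48, center_x_3 = 116, center_y_3 = 112, radius_3 = 64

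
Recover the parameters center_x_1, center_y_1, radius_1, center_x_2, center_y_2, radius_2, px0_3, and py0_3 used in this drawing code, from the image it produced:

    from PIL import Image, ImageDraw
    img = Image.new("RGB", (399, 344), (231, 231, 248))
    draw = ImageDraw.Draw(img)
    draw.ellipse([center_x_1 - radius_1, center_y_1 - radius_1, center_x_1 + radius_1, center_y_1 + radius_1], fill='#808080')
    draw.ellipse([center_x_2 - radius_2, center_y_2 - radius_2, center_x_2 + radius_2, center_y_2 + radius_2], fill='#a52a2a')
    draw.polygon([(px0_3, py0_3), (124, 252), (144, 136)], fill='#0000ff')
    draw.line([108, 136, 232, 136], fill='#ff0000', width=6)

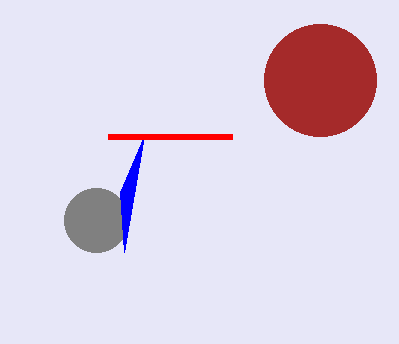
center_x_1 = 96
center_y_1 = 220
radius_1 = 32
center_x_2 = 320
center_y_2 = 80
radius_2 = 56
px0_3 = 120
py0_3 = 192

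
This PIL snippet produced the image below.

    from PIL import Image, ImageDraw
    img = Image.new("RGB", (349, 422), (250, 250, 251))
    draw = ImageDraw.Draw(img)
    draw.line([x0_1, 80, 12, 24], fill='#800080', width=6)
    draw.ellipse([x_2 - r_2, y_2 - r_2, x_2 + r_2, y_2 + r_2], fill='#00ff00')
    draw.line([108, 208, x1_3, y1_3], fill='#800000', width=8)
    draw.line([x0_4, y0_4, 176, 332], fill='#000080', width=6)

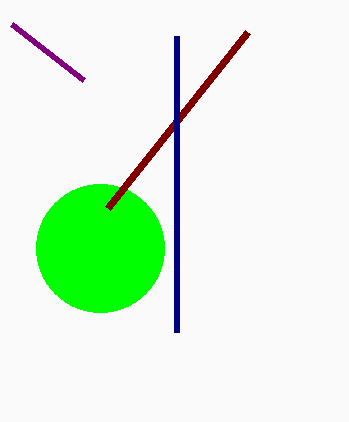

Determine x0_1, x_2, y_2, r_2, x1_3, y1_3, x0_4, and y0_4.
x0_1 = 84, x_2 = 100, y_2 = 248, r_2 = 64, x1_3 = 248, y1_3 = 32, x0_4 = 176, y0_4 = 36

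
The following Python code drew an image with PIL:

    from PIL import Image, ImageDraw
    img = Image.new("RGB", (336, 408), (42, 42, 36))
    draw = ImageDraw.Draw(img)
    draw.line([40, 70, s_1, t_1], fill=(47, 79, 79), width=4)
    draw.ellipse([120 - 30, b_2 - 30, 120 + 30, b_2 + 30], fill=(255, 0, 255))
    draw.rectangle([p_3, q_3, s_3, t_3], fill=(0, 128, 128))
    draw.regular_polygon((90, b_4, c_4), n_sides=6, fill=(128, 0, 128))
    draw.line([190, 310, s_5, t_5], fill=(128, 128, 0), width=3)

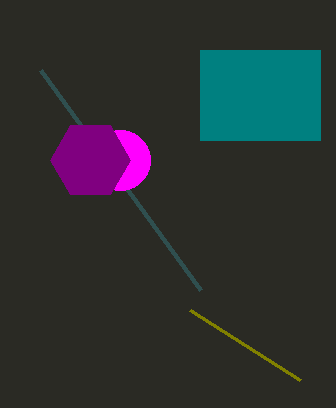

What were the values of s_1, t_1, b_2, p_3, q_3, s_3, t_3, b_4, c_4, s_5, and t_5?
s_1 = 200
t_1 = 290
b_2 = 160
p_3 = 200
q_3 = 50
s_3 = 320
t_3 = 140
b_4 = 160
c_4 = 40
s_5 = 300
t_5 = 380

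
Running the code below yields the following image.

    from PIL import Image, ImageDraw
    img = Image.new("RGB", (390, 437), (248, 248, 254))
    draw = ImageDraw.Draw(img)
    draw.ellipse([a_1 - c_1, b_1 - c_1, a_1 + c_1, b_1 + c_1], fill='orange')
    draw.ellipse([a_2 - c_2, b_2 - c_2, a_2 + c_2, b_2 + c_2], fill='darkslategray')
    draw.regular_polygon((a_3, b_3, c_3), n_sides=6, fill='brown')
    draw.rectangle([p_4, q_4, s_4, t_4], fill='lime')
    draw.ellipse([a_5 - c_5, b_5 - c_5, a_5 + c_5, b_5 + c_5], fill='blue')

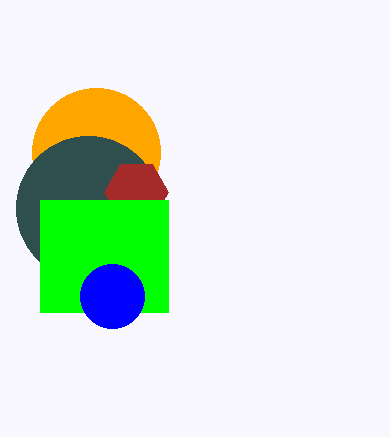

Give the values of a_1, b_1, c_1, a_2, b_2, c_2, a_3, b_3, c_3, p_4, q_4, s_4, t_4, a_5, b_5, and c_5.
a_1 = 96
b_1 = 152
c_1 = 64
a_2 = 88
b_2 = 208
c_2 = 72
a_3 = 136
b_3 = 192
c_3 = 32
p_4 = 40
q_4 = 200
s_4 = 168
t_4 = 312
a_5 = 112
b_5 = 296
c_5 = 32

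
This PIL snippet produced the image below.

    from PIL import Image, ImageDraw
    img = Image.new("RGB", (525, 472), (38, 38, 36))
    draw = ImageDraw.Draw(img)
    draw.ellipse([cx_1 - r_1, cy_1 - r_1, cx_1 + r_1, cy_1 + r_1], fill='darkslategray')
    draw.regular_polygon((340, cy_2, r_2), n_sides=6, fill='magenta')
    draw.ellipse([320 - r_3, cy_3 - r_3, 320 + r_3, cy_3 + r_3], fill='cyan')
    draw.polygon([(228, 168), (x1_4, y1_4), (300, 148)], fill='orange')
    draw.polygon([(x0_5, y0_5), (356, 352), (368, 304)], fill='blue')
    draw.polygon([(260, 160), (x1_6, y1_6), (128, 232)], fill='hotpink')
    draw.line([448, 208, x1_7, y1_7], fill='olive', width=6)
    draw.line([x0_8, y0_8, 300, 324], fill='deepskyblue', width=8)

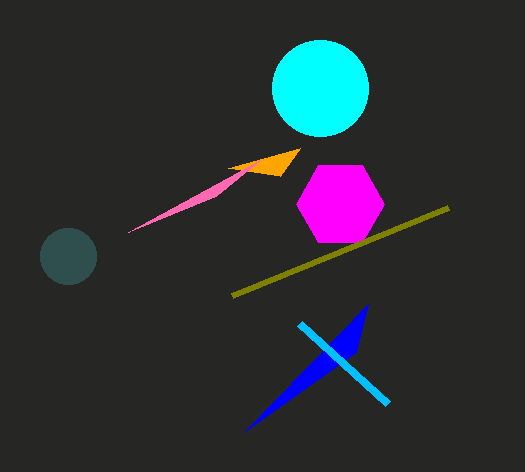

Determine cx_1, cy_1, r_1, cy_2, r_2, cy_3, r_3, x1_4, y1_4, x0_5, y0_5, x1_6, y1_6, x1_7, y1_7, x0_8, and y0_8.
cx_1 = 68, cy_1 = 256, r_1 = 28, cy_2 = 204, r_2 = 44, cy_3 = 88, r_3 = 48, x1_4 = 280, y1_4 = 176, x0_5 = 244, y0_5 = 432, x1_6 = 216, y1_6 = 196, x1_7 = 232, y1_7 = 296, x0_8 = 388, y0_8 = 404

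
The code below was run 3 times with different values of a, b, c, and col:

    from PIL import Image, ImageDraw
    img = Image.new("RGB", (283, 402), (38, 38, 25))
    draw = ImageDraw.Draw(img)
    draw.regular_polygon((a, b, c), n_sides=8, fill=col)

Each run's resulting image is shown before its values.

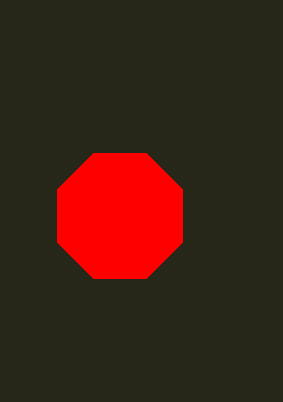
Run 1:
a = 120; b = 216; c = 68; col = 'red'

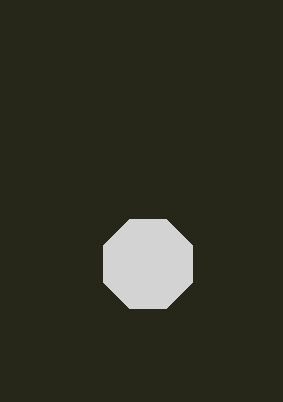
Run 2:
a = 148; b = 264; c = 48; col = 'lightgray'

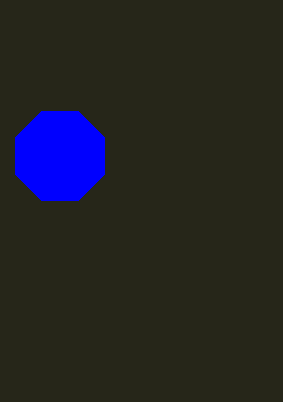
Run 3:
a = 60
b = 156
c = 48
col = 'blue'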